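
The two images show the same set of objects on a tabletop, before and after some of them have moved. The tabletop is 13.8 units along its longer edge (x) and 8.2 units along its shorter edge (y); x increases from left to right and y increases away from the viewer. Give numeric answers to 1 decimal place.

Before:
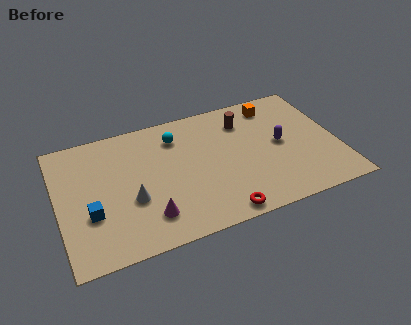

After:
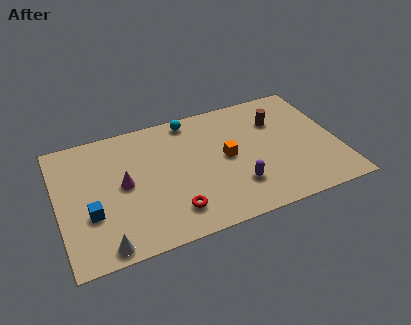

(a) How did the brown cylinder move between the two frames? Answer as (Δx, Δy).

(1.6, -0.5)

The brown cylinder started near (9.4, 6.3) and ended near (11.0, 5.8).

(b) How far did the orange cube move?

3.8

The orange cube was near (11.0, 6.9) before and (8.3, 4.2) after, so it travelled √(2.7² + 2.7²) ≈ 3.8 units.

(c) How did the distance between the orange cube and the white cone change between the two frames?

-1.2

Before: roughly 8.4 units apart; after: 7.2. That's 1.2 units closer together.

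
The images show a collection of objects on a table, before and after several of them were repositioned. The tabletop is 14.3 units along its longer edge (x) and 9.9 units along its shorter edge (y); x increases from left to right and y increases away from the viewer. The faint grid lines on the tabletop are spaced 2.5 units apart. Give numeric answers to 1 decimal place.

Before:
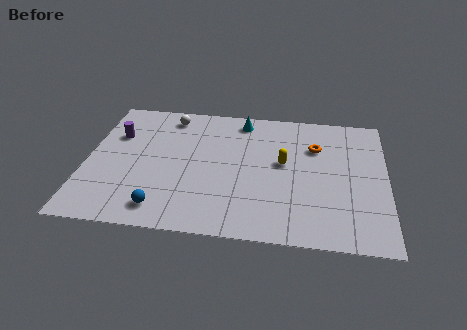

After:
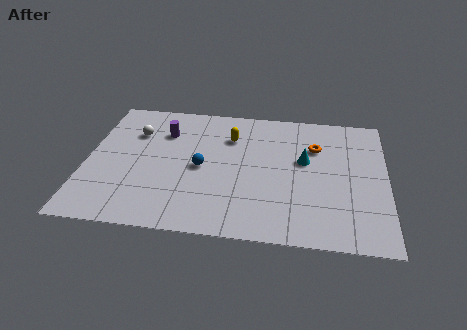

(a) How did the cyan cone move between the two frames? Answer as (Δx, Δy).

(3.1, -2.8)

The cyan cone was at about (7.3, 8.6) and moved to about (10.4, 5.8).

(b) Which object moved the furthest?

the cyan cone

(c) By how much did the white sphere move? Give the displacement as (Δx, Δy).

(-1.6, -1.5)

The white sphere was at about (3.8, 8.5) and moved to about (2.2, 7.0).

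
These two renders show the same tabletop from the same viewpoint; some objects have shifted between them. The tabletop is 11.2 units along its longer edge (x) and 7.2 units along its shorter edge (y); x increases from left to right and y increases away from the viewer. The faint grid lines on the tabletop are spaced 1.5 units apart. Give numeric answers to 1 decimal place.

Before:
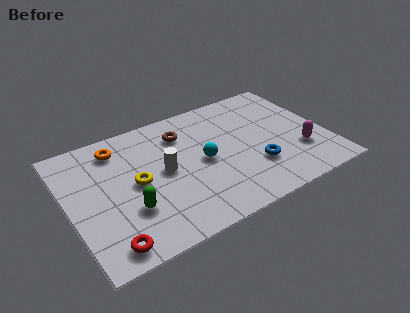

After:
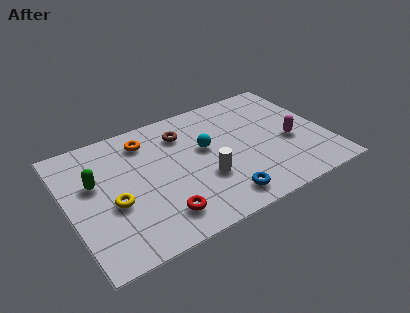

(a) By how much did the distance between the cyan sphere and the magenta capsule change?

-0.5

The distance was about 4.3 in the first image and 3.8 in the second, so they moved 0.5 units closer together.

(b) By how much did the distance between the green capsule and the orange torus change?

-0.8

They were about 3.6 units apart before and 2.8 after — 0.8 units closer together.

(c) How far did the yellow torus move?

1.3

The yellow torus moved from about (2.9, 3.6) to (1.8, 2.9), a distance of √(1.1² + 0.7²) ≈ 1.3.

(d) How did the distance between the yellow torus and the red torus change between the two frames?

-0.8

Before: roughly 3.1 units apart; after: 2.3. That's 0.8 units closer together.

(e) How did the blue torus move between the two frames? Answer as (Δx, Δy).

(-1.7, -1.1)

From the two frames, the blue torus sits at roughly (7.9, 2.2) before and (6.2, 1.1) after.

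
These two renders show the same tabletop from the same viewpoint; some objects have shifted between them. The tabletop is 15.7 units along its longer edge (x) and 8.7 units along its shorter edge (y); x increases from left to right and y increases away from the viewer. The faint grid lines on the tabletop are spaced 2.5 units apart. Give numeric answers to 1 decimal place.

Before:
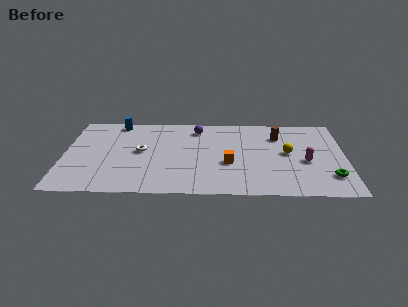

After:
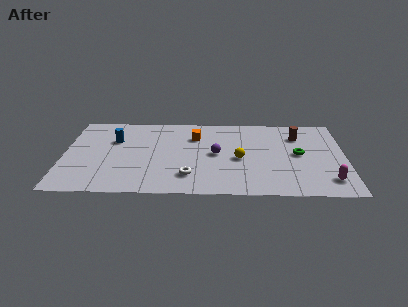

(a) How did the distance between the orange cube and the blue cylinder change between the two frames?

-3.2

The distance was about 7.7 in the first image and 4.5 in the second, so they moved 3.2 units closer together.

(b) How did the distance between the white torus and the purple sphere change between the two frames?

-1.2

Before: roughly 4.0 units apart; after: 2.8. That's 1.2 units closer together.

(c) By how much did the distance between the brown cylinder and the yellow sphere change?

+2.2

They were about 2.0 units apart before and 4.2 after — 2.2 units further apart.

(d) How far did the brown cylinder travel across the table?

1.1

The brown cylinder moved from about (12.0, 6.5) to (13.1, 6.5), a distance of √(1.1² + 0.0²) ≈ 1.1.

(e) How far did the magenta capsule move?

2.3

From (13.5, 3.7) to (14.7, 1.7), the magenta capsule covered √(1.2² + 2.0²) ≈ 2.3 units.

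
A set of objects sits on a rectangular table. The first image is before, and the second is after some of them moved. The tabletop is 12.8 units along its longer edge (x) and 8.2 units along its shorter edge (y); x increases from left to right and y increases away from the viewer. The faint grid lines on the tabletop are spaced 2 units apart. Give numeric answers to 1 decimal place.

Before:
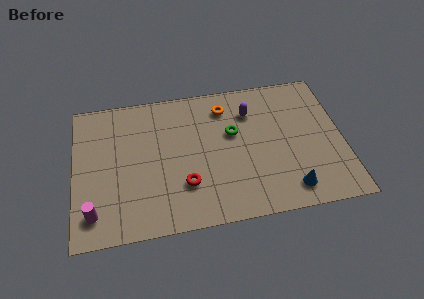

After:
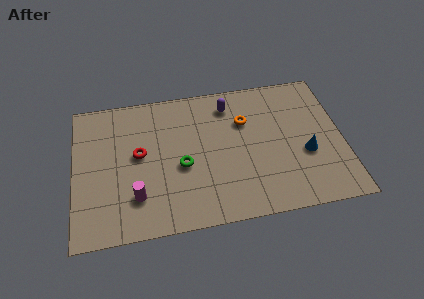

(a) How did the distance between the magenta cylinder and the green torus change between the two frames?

-5.0

The distance was about 7.6 in the first image and 2.6 in the second, so they moved 5.0 units closer together.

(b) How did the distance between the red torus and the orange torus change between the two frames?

+0.5

They were about 4.7 units apart before and 5.2 after — 0.5 units further apart.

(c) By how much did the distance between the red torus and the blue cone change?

+3.0

Before: roughly 5.0 units apart; after: 8.0. That's 3.0 units further apart.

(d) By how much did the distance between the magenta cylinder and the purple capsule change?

-2.4

Before: roughly 8.9 units apart; after: 6.5. That's 2.4 units closer together.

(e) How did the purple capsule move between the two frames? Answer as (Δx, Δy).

(-1.0, 0.6)

The purple capsule started near (8.5, 6.1) and ended near (7.5, 6.7).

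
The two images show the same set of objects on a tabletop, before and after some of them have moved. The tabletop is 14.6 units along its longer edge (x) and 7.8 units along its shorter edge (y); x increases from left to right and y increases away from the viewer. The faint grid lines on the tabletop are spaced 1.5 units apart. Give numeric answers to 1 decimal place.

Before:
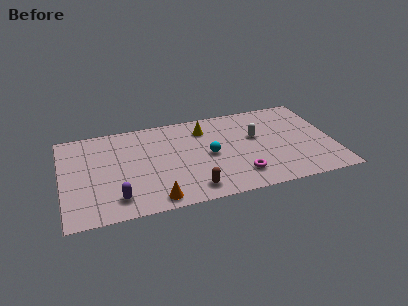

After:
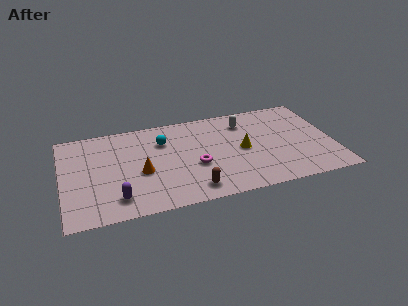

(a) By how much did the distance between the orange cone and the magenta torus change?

-1.8

Before: roughly 4.7 units apart; after: 2.9. That's 1.8 units closer together.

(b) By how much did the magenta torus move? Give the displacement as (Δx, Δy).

(-2.3, 1.4)

The magenta torus was at about (9.4, 1.7) and moved to about (7.1, 3.1).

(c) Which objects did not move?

the purple capsule and the brown capsule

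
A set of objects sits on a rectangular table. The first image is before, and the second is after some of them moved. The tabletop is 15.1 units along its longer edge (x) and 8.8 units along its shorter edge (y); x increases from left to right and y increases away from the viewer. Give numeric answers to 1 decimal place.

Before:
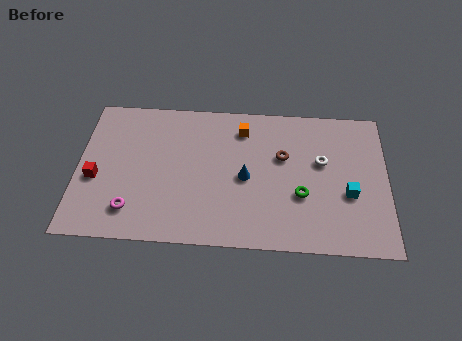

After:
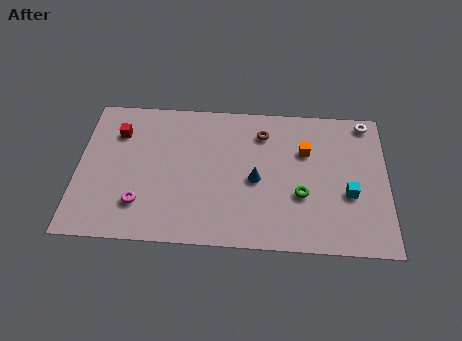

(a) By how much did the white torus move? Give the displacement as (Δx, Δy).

(2.2, 2.6)

The white torus started near (11.9, 5.3) and ended near (14.1, 7.9).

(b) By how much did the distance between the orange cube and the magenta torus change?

+1.3

Before: roughly 7.5 units apart; after: 8.8. That's 1.3 units further apart.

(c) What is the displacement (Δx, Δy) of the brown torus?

(-1.0, 1.4)

The brown torus started near (10.0, 5.5) and ended near (9.0, 6.9).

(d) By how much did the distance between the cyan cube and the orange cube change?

-3.1

They were about 6.4 units apart before and 3.3 after — 3.1 units closer together.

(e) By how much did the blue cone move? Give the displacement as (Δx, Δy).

(0.5, -0.1)

The blue cone was at about (8.2, 4.1) and moved to about (8.7, 4.0).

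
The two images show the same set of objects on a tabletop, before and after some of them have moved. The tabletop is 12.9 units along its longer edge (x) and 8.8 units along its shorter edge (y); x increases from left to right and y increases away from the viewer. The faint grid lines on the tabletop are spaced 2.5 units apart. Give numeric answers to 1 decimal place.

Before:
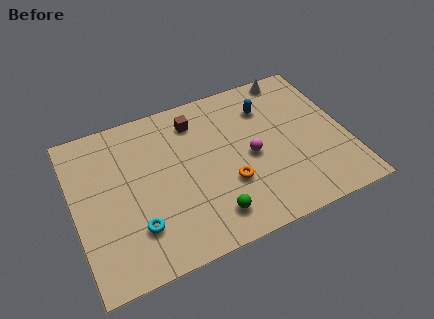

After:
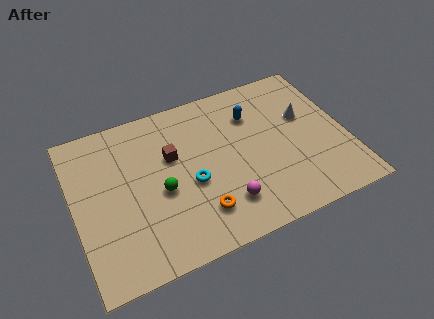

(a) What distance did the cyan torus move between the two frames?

3.0

The cyan torus was near (2.7, 2.3) before and (5.4, 3.7) after, so it travelled √(2.7² + 1.4²) ≈ 3.0 units.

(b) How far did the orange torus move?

1.8

The orange torus was near (7.1, 3.0) before and (5.6, 2.0) after, so it travelled √(1.5² + 1.0²) ≈ 1.8 units.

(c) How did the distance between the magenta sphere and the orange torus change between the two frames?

-0.4

They were about 1.6 units apart before and 1.2 after — 0.4 units closer together.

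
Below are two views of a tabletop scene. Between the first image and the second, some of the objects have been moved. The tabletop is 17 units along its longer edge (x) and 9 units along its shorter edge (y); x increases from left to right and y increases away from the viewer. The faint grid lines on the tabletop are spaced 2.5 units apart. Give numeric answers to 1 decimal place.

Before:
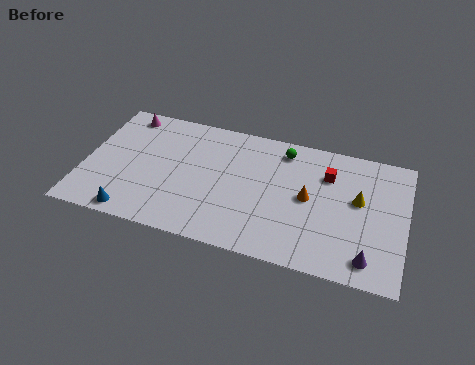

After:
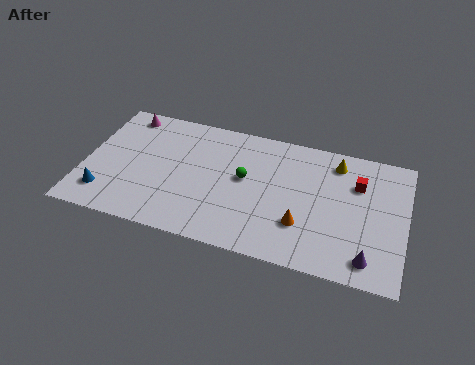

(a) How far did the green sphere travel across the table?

3.2

From (10.4, 7.6) to (8.5, 5.0), the green sphere covered √(1.9² + 2.6²) ≈ 3.2 units.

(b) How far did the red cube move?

1.6

The red cube was near (12.8, 6.5) before and (14.4, 6.3) after, so it travelled √(1.6² + 0.2²) ≈ 1.6 units.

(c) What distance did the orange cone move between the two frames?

1.9

The orange cone moved from about (11.9, 4.6) to (11.7, 2.7), a distance of √(0.2² + 1.9²) ≈ 1.9.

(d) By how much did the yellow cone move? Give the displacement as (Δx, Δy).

(-1.3, 2.3)

The yellow cone was at about (14.5, 5.2) and moved to about (13.2, 7.5).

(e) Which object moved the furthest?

the green sphere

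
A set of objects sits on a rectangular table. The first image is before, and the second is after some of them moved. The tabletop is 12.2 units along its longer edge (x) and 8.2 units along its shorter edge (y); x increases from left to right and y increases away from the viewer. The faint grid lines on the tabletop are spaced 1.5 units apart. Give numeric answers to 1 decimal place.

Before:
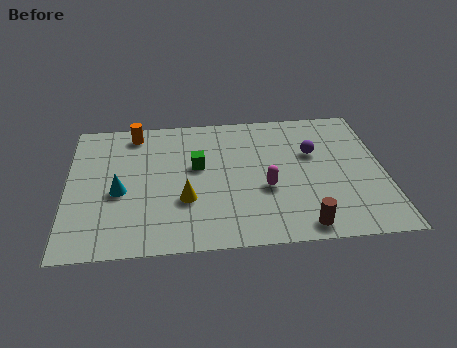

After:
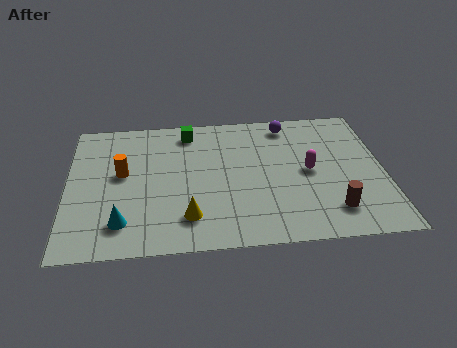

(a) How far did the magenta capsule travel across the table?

1.9

From (7.6, 3.2) to (9.3, 4.1), the magenta capsule covered √(1.7² + 0.9²) ≈ 1.9 units.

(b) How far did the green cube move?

2.2

The green cube was near (5.0, 4.8) before and (4.7, 7.0) after, so it travelled √(0.3² + 2.2²) ≈ 2.2 units.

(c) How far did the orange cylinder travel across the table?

2.5

The orange cylinder was near (2.6, 7.1) before and (2.1, 4.6) after, so it travelled √(0.5² + 2.5²) ≈ 2.5 units.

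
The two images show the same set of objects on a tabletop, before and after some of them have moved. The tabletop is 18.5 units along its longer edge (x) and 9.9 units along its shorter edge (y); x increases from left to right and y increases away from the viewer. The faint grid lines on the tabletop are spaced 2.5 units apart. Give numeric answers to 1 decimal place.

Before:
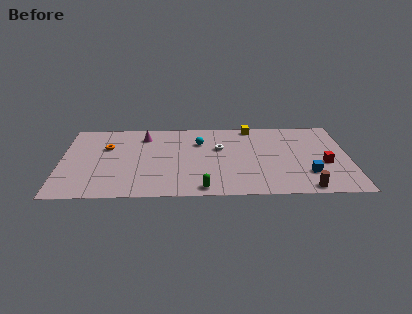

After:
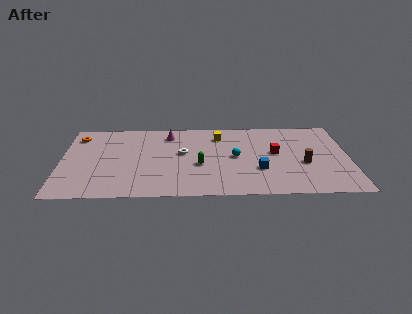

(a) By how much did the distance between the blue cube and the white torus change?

-1.2

Before: roughly 6.6 units apart; after: 5.4. That's 1.2 units closer together.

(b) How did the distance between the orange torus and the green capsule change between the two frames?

+0.6

They were about 8.3 units apart before and 8.9 after — 0.6 units further apart.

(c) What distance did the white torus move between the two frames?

2.5

The white torus was near (10.2, 6.2) before and (7.8, 5.6) after, so it travelled √(2.4² + 0.6²) ≈ 2.5 units.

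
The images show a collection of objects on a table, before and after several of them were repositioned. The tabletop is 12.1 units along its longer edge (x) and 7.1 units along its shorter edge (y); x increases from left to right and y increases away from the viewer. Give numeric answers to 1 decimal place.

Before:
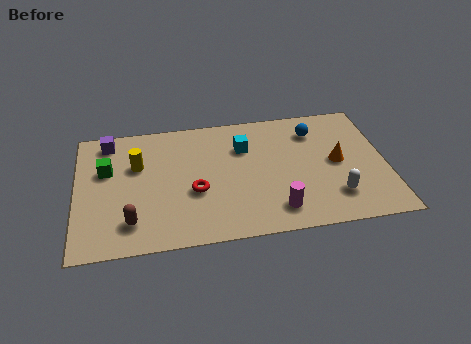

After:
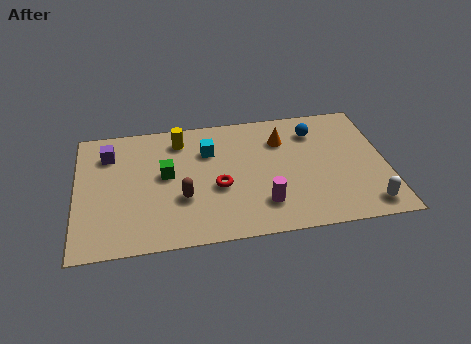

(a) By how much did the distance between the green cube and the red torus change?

-1.6

They were about 3.8 units apart before and 2.2 after — 1.6 units closer together.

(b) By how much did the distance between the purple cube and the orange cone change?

-2.4

They were about 9.2 units apart before and 6.8 after — 2.4 units closer together.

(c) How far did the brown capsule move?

2.2

From (2.1, 1.5) to (4.1, 2.5), the brown capsule covered √(2.0² + 1.0²) ≈ 2.2 units.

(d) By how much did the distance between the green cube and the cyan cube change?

-3.4

Before: roughly 5.4 units apart; after: 2.0. That's 3.4 units closer together.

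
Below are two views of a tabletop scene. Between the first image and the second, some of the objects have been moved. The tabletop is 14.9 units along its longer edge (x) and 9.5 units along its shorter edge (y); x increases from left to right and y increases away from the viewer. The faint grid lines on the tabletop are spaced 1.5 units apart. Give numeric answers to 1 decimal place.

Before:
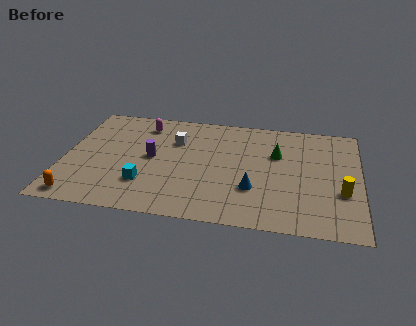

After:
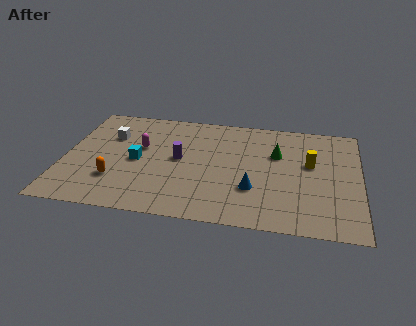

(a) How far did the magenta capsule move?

2.1

The magenta capsule moved from about (3.8, 7.8) to (3.8, 5.7), a distance of √(0.0² + 2.1²) ≈ 2.1.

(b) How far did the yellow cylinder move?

2.7

The yellow cylinder was near (14.0, 3.4) before and (12.4, 5.6) after, so it travelled √(1.6² + 2.2²) ≈ 2.7 units.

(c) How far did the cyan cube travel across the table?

2.0

The cyan cube was near (4.2, 2.6) before and (3.7, 4.5) after, so it travelled √(0.5² + 1.9²) ≈ 2.0 units.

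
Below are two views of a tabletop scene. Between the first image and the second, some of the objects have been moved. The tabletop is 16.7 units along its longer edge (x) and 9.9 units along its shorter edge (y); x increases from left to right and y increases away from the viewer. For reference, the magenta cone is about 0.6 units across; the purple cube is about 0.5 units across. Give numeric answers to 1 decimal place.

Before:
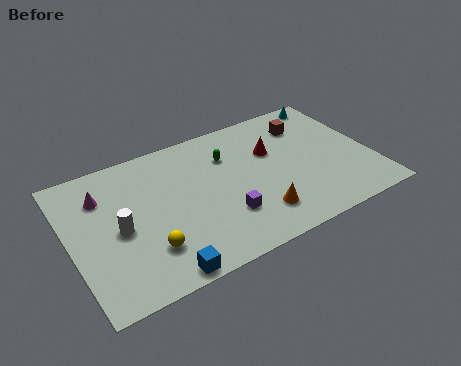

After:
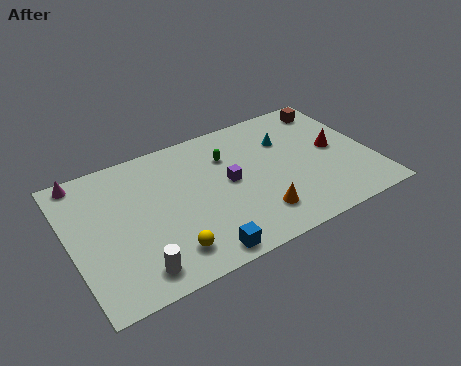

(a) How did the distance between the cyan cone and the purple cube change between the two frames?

-5.4

The distance was about 9.3 in the first image and 3.9 in the second, so they moved 5.4 units closer together.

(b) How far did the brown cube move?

1.8

The brown cube moved from about (13.6, 7.6) to (15.2, 8.4), a distance of √(1.6² + 0.8²) ≈ 1.8.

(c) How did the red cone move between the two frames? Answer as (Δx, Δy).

(3.4, -1.3)

The red cone started near (11.4, 6.4) and ended near (14.8, 5.1).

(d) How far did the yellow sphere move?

1.2

The yellow sphere was near (3.9, 2.6) before and (4.9, 1.9) after, so it travelled √(1.0² + 0.7²) ≈ 1.2 units.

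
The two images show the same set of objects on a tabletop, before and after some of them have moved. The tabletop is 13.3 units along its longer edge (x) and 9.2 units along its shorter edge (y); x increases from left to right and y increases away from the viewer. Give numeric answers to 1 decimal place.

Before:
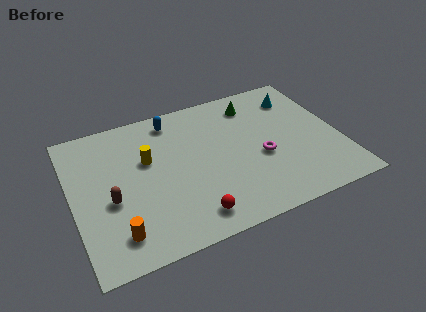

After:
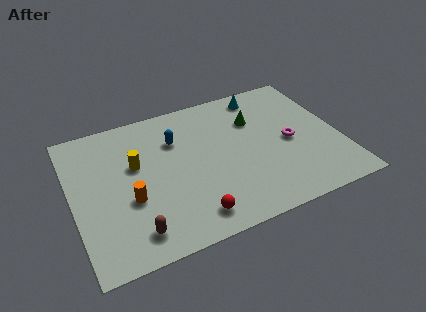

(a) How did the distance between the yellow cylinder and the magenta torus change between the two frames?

+1.9

They were about 5.8 units apart before and 7.7 after — 1.9 units further apart.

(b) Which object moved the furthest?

the brown capsule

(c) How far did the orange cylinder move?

2.0

The orange cylinder moved from about (1.9, 1.7) to (2.7, 3.5), a distance of √(0.8² + 1.8²) ≈ 2.0.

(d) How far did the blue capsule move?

1.4

The blue capsule was near (5.3, 7.9) before and (5.3, 6.5) after, so it travelled √(0.0² + 1.4²) ≈ 1.4 units.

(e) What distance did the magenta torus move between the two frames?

1.6

From (9.3, 3.8) to (10.8, 4.3), the magenta torus covered √(1.5² + 0.5²) ≈ 1.6 units.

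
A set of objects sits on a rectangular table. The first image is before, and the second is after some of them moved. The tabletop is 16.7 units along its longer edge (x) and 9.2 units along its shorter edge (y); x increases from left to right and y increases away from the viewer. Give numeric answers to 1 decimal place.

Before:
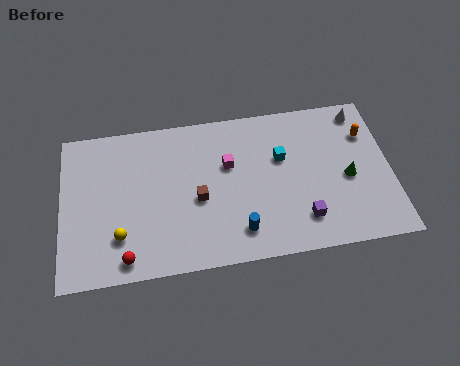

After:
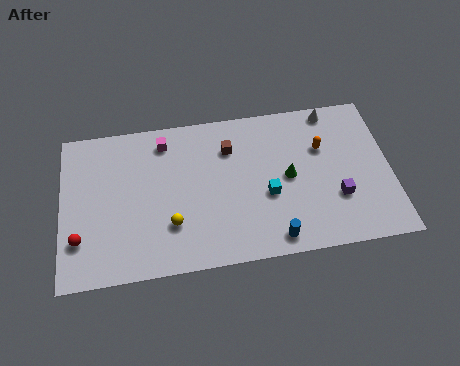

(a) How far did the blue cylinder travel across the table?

1.8

The blue cylinder moved from about (8.9, 1.8) to (10.6, 1.1), a distance of √(1.7² + 0.7²) ≈ 1.8.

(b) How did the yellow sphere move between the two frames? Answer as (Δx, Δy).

(2.6, 0.3)

The yellow sphere started near (2.9, 2.4) and ended near (5.5, 2.7).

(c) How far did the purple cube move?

2.1

The purple cube moved from about (12.1, 2.0) to (13.9, 3.0), a distance of √(1.8² + 1.0²) ≈ 2.1.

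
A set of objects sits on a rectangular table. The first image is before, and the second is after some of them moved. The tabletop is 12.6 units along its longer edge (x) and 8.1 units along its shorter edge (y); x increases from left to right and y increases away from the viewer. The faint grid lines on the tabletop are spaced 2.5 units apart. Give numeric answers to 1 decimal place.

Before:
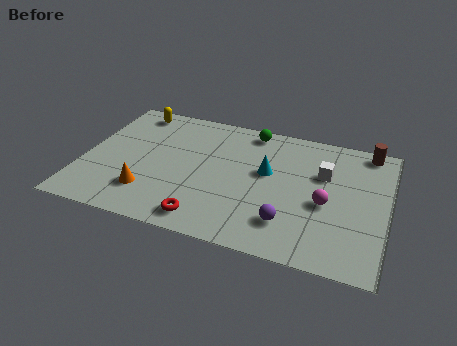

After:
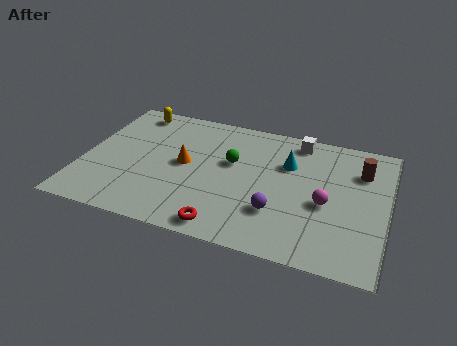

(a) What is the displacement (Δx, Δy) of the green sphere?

(-0.6, -2.3)

The green sphere started near (6.7, 7.2) and ended near (6.1, 4.9).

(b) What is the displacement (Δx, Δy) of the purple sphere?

(-0.5, 0.5)

The purple sphere was at about (8.7, 1.9) and moved to about (8.2, 2.4).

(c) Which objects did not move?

the magenta sphere and the yellow capsule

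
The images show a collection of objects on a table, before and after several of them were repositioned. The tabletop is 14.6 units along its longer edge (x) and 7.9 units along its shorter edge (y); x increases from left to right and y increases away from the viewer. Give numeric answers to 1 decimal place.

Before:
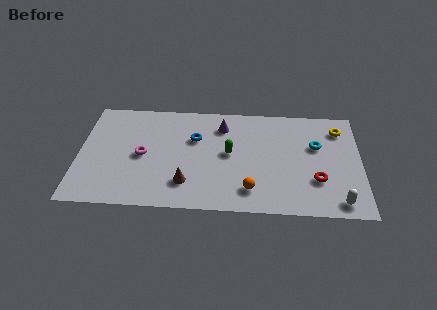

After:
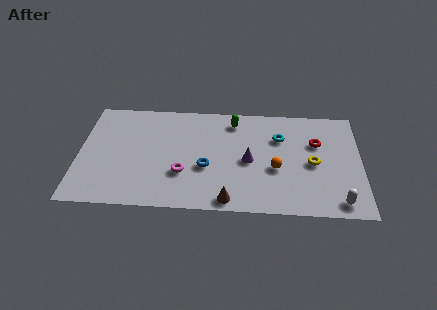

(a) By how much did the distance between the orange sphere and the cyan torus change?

-2.5

The distance was about 4.8 in the first image and 2.3 in the second, so they moved 2.5 units closer together.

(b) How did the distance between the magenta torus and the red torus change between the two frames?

-1.7

The distance was about 9.1 in the first image and 7.4 in the second, so they moved 1.7 units closer together.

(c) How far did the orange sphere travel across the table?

2.1

The orange sphere was near (8.9, 1.6) before and (10.2, 3.2) after, so it travelled √(1.3² + 1.6²) ≈ 2.1 units.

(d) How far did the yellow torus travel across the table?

3.0

From (13.5, 6.3) to (12.1, 3.7), the yellow torus covered √(1.4² + 2.6²) ≈ 3.0 units.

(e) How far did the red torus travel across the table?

2.7

From (12.3, 2.5) to (12.3, 5.2), the red torus covered √(0.0² + 2.7²) ≈ 2.7 units.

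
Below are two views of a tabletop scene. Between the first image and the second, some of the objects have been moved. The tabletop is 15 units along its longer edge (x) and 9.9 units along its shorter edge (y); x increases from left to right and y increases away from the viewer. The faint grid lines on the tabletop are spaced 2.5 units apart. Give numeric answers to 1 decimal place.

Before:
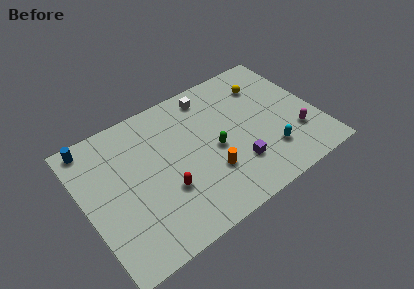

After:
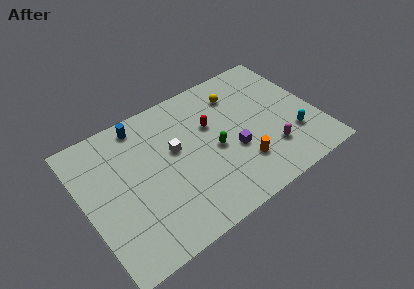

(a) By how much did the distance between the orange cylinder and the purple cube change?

-0.5

Before: roughly 1.7 units apart; after: 1.2. That's 0.5 units closer together.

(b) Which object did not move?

the green capsule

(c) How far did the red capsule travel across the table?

4.5

The red capsule moved from about (4.9, 3.4) to (8.4, 6.3), a distance of √(3.5² + 2.9²) ≈ 4.5.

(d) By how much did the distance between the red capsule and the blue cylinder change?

-1.9

They were about 6.7 units apart before and 4.8 after — 1.9 units closer together.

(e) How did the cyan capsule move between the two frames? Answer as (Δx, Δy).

(1.7, 0.4)

The cyan capsule was at about (11.5, 2.5) and moved to about (13.2, 2.9).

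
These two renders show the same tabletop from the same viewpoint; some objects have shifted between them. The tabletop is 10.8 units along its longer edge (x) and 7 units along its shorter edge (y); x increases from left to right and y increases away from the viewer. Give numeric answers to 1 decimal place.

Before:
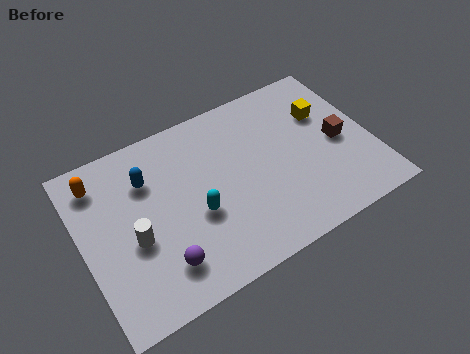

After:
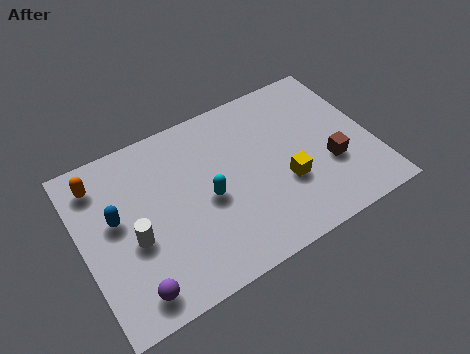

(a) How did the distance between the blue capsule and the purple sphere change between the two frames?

-0.5

They were about 3.5 units apart before and 3.0 after — 0.5 units closer together.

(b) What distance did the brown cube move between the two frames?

0.9

From (9.6, 3.3) to (9.1, 2.5), the brown cube covered √(0.5² + 0.8²) ≈ 0.9 units.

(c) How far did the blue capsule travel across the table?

1.6

From (2.6, 5.0) to (1.3, 4.0), the blue capsule covered √(1.3² + 1.0²) ≈ 1.6 units.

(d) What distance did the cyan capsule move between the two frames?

0.6

The cyan capsule moved from about (4.1, 2.8) to (4.6, 3.2), a distance of √(0.5² + 0.4²) ≈ 0.6.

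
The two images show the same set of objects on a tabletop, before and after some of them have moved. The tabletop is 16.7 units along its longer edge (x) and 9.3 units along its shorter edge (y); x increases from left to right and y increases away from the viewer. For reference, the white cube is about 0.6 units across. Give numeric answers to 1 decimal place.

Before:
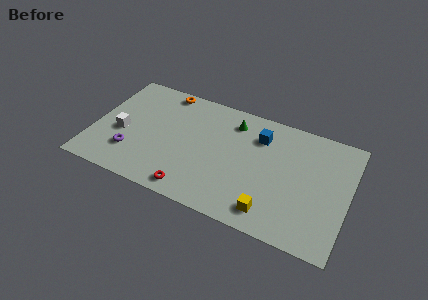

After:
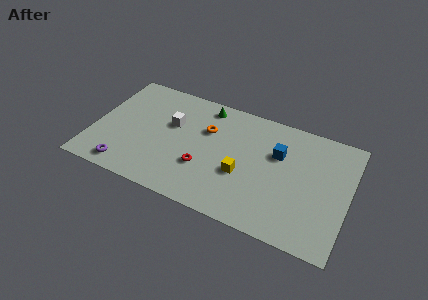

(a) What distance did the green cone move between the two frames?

2.0

The green cone was near (8.9, 7.5) before and (7.0, 8.1) after, so it travelled √(1.9² + 0.6²) ≈ 2.0 units.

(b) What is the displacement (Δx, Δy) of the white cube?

(3.1, 1.9)

The white cube started near (1.9, 3.9) and ended near (5.0, 5.8).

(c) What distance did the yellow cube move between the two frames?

3.0

The yellow cube was near (12.0, 1.5) before and (9.9, 3.6) after, so it travelled √(2.1² + 2.1²) ≈ 3.0 units.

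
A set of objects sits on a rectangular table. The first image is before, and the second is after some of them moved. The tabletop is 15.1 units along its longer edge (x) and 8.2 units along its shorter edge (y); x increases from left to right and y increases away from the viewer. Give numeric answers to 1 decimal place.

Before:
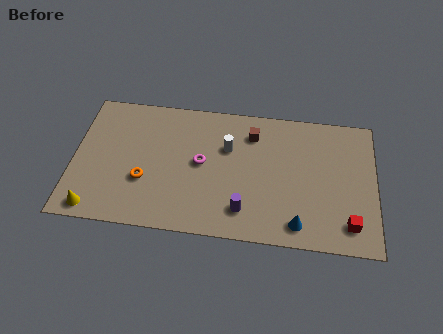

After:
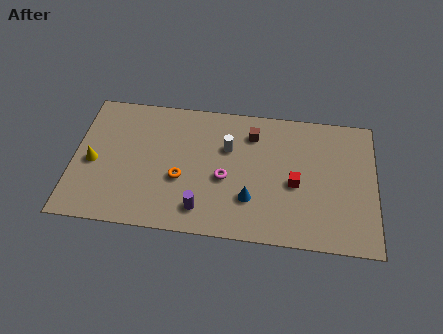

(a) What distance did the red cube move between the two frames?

3.4

The red cube was near (13.8, 1.5) before and (11.1, 3.6) after, so it travelled √(2.7² + 2.1²) ≈ 3.4 units.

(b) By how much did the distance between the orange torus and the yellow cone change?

+1.3

The distance was about 3.1 in the first image and 4.4 in the second, so they moved 1.3 units further apart.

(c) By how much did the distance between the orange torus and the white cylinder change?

-1.6

Before: roughly 4.8 units apart; after: 3.2. That's 1.6 units closer together.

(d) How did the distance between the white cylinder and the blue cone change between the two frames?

-2.3

The distance was about 5.5 in the first image and 3.2 in the second, so they moved 2.3 units closer together.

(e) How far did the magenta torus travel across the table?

1.4

From (6.4, 4.3) to (7.6, 3.5), the magenta torus covered √(1.2² + 0.8²) ≈ 1.4 units.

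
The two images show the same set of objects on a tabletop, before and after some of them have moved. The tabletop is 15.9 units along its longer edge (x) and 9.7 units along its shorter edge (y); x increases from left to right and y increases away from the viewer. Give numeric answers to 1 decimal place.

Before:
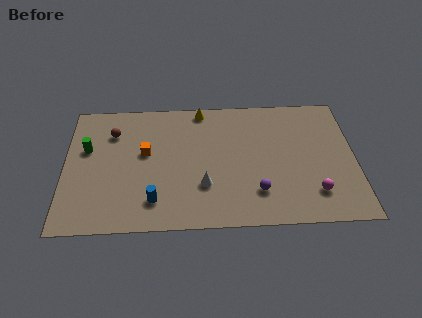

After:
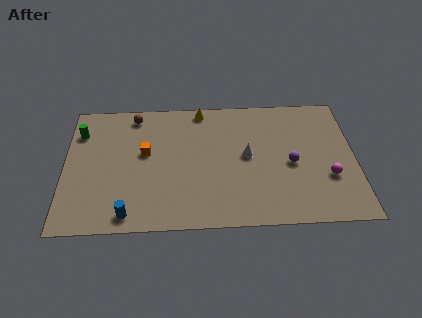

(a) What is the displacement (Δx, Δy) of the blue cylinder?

(-1.4, -0.9)

From the two frames, the blue cylinder sits at roughly (4.9, 2.0) before and (3.5, 1.1) after.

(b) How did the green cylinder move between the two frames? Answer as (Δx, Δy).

(-0.4, 1.3)

The green cylinder started near (1.2, 6.0) and ended near (0.8, 7.3).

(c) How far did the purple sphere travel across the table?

2.8

The purple sphere moved from about (10.5, 2.4) to (12.4, 4.4), a distance of √(1.9² + 2.0²) ≈ 2.8.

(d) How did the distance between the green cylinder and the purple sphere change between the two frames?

+2.0

They were about 10.0 units apart before and 12.0 after — 2.0 units further apart.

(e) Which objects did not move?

the orange cube and the yellow cone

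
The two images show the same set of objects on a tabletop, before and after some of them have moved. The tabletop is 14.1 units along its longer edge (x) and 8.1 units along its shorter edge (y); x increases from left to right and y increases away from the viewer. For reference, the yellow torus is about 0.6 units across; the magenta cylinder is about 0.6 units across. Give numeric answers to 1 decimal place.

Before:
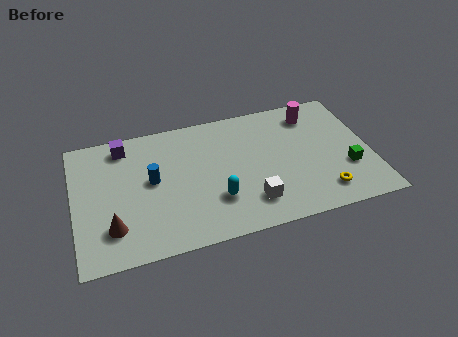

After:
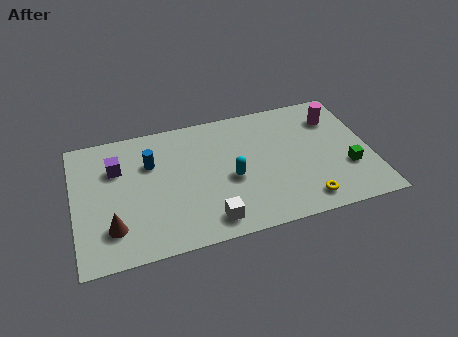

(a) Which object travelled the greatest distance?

the white cube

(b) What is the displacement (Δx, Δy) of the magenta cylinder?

(1.0, -0.5)

The magenta cylinder started near (11.6, 6.6) and ended near (12.6, 6.1).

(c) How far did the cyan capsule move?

1.4

From (6.6, 2.4) to (7.4, 3.5), the cyan capsule covered √(0.8² + 1.1²) ≈ 1.4 units.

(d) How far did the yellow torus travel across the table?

0.9

From (11.6, 1.5) to (10.7, 1.2), the yellow torus covered √(0.9² + 0.3²) ≈ 0.9 units.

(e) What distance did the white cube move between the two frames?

2.1

From (8.2, 1.8) to (6.2, 1.2), the white cube covered √(2.0² + 0.6²) ≈ 2.1 units.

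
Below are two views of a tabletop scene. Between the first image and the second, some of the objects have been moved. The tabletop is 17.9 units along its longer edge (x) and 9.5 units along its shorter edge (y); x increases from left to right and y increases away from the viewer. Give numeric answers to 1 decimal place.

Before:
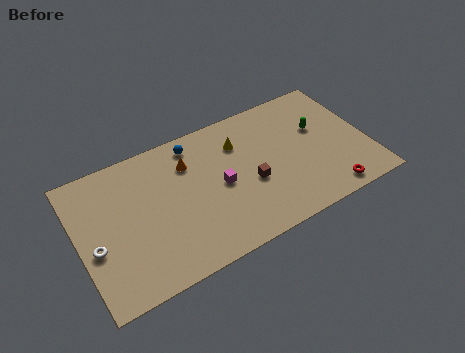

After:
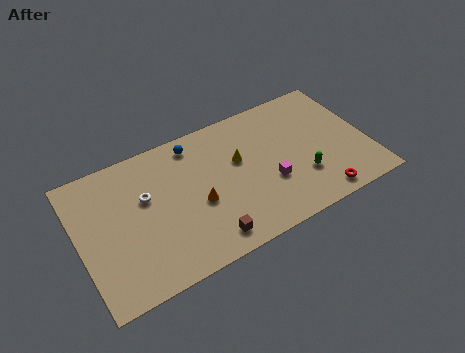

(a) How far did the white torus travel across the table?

3.9

From (0.9, 3.9) to (4.2, 5.9), the white torus covered √(3.3² + 2.0²) ≈ 3.9 units.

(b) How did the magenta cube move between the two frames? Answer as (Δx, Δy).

(2.9, -1.2)

The magenta cube started near (8.7, 4.6) and ended near (11.6, 3.4).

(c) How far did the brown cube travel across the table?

4.0

The brown cube moved from about (10.5, 3.9) to (7.4, 1.4), a distance of √(3.1² + 2.5²) ≈ 4.0.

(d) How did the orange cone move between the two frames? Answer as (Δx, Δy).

(0.2, -3.0)

The orange cone was at about (7.0, 7.0) and moved to about (7.2, 4.0).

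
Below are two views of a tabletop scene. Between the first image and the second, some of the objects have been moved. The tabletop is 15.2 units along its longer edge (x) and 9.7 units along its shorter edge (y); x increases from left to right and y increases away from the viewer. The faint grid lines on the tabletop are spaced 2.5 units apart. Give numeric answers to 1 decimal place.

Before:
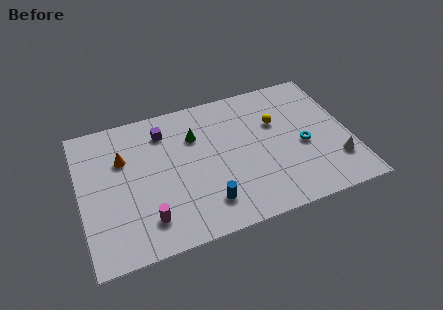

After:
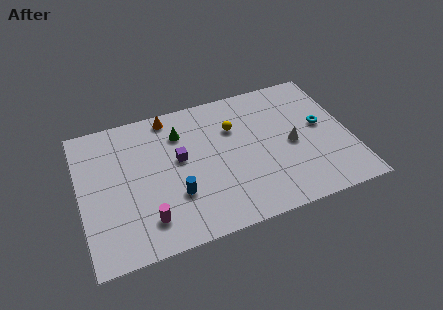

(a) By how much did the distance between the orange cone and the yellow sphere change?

-4.7

They were about 8.7 units apart before and 4.0 after — 4.7 units closer together.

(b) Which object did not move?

the magenta cylinder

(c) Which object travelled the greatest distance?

the orange cone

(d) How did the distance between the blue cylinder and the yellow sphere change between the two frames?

-1.1

They were about 6.2 units apart before and 5.1 after — 1.1 units closer together.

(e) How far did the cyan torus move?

1.6

The cyan torus was near (12.5, 4.2) before and (13.7, 5.3) after, so it travelled √(1.2² + 1.1²) ≈ 1.6 units.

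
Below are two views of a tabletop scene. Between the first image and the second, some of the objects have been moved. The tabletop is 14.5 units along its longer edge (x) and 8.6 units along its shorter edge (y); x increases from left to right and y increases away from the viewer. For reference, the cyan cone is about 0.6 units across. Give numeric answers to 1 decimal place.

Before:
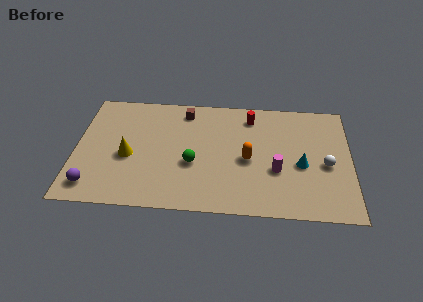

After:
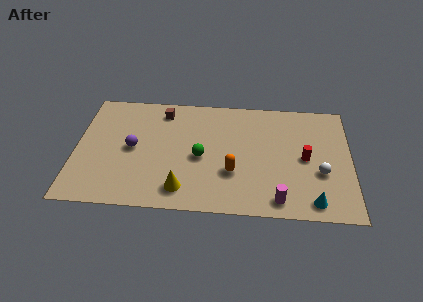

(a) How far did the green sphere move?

0.6

The green sphere was near (6.2, 3.4) before and (6.6, 3.9) after, so it travelled √(0.4² + 0.5²) ≈ 0.6 units.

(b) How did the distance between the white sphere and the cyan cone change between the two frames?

+0.8

The distance was about 1.3 in the first image and 2.1 in the second, so they moved 0.8 units further apart.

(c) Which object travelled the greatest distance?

the red cylinder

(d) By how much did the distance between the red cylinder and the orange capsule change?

+0.8

Before: roughly 3.2 units apart; after: 4.0. That's 0.8 units further apart.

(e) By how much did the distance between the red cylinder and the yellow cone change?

-0.3

They were about 7.2 units apart before and 6.9 after — 0.3 units closer together.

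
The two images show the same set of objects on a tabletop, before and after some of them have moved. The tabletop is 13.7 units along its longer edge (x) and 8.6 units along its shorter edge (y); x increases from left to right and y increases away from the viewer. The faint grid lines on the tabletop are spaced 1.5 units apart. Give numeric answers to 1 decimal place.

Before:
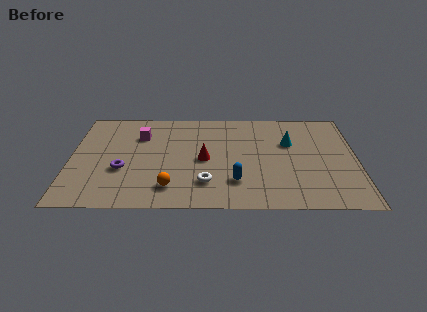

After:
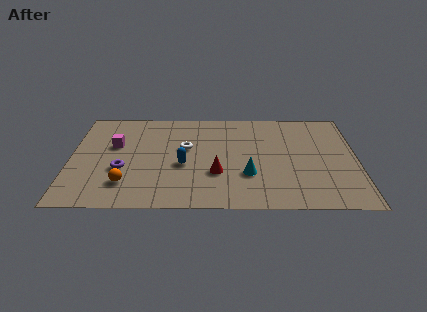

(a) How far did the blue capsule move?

2.9

The blue capsule was near (7.9, 2.2) before and (5.4, 3.6) after, so it travelled √(2.5² + 1.4²) ≈ 2.9 units.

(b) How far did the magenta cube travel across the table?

1.5

The magenta cube was near (3.3, 6.2) before and (2.1, 5.3) after, so it travelled √(1.2² + 0.9²) ≈ 1.5 units.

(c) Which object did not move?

the purple torus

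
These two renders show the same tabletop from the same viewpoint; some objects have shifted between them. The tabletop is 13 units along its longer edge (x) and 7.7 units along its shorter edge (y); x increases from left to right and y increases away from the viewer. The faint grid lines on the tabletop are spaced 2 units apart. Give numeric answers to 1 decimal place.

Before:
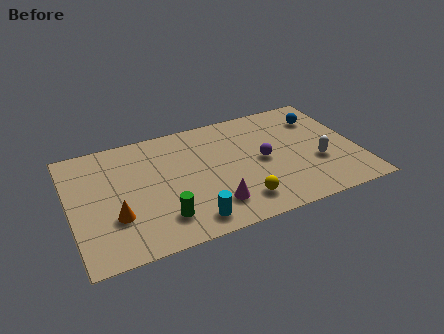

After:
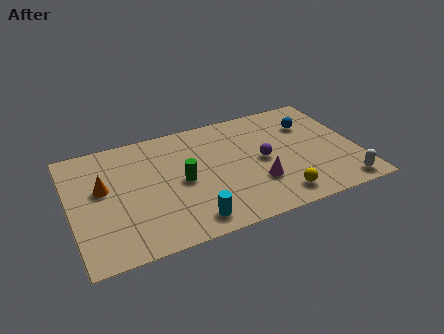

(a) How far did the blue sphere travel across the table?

0.6

The blue sphere was near (11.6, 5.8) before and (11.1, 5.5) after, so it travelled √(0.5² + 0.3²) ≈ 0.6 units.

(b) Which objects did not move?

the cyan cylinder and the purple sphere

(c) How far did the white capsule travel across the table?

2.1

The white capsule was near (11.1, 2.8) before and (12.0, 0.9) after, so it travelled √(0.9² + 1.9²) ≈ 2.1 units.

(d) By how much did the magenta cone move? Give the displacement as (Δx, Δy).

(2.1, 0.7)

The magenta cone was at about (6.2, 1.7) and moved to about (8.3, 2.4).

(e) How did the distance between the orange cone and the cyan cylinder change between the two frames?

+1.5

The distance was about 3.5 in the first image and 5.0 in the second, so they moved 1.5 units further apart.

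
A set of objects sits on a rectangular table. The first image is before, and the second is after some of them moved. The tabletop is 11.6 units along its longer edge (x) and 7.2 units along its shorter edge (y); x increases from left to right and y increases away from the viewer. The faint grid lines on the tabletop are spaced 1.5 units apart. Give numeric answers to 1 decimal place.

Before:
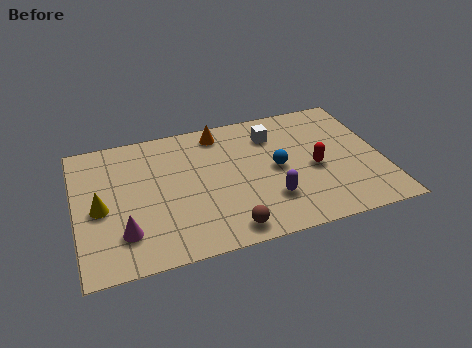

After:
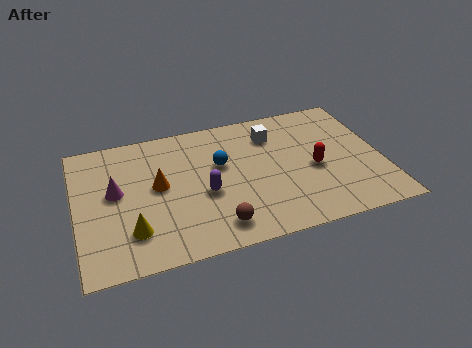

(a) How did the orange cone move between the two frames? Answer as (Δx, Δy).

(-2.5, -2.3)

The orange cone started near (5.6, 6.2) and ended near (3.1, 3.9).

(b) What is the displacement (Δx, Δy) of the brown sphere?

(-0.4, 0.3)

From the two frames, the brown sphere sits at roughly (5.5, 0.9) before and (5.1, 1.2) after.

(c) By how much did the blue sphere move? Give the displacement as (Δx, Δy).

(-2.1, 0.8)

The blue sphere started near (7.6, 3.6) and ended near (5.5, 4.4).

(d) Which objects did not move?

the white cube and the red capsule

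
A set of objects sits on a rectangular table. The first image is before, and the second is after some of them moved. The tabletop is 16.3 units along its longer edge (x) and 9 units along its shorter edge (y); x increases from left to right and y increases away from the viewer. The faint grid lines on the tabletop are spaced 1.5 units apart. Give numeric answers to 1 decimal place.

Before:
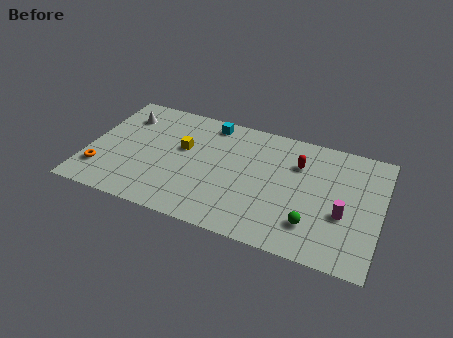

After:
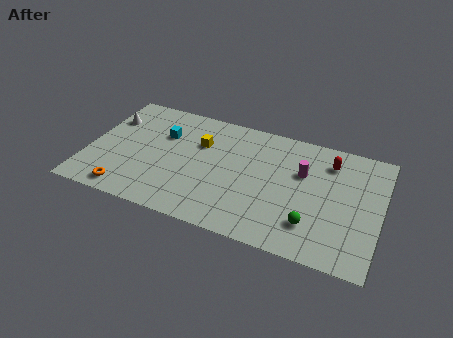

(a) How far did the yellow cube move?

1.1

The yellow cube was near (5.2, 5.4) before and (6.1, 6.1) after, so it travelled √(0.9² + 0.7²) ≈ 1.1 units.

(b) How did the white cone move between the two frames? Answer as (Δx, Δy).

(-0.8, -0.5)

From the two frames, the white cone sits at roughly (1.7, 6.9) before and (0.9, 6.4) after.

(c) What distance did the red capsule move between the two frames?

1.8

The red capsule was near (11.6, 6.4) before and (13.3, 7.1) after, so it travelled √(1.7² + 0.7²) ≈ 1.8 units.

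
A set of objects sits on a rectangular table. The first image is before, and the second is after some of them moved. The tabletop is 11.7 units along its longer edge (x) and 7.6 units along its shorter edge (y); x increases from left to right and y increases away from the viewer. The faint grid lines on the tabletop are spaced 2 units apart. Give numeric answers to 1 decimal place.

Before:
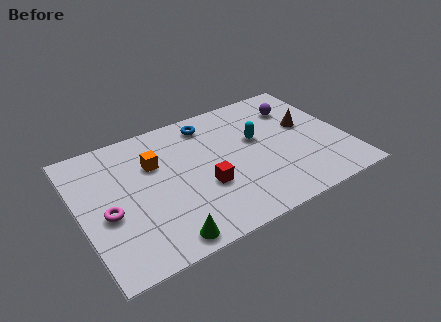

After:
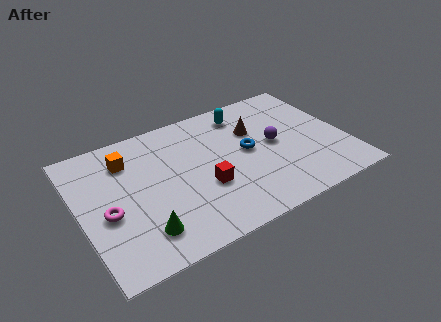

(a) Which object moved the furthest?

the blue torus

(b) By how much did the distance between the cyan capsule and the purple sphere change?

+0.3

Before: roughly 2.3 units apart; after: 2.6. That's 0.3 units further apart.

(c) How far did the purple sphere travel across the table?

2.2

From (9.9, 5.7) to (8.6, 3.9), the purple sphere covered √(1.3² + 1.8²) ≈ 2.2 units.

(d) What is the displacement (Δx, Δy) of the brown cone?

(-2.2, 0.7)

The brown cone was at about (10.1, 4.4) and moved to about (7.9, 5.1).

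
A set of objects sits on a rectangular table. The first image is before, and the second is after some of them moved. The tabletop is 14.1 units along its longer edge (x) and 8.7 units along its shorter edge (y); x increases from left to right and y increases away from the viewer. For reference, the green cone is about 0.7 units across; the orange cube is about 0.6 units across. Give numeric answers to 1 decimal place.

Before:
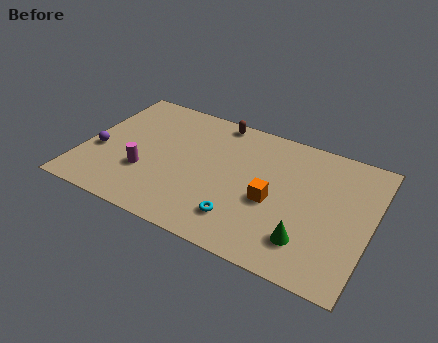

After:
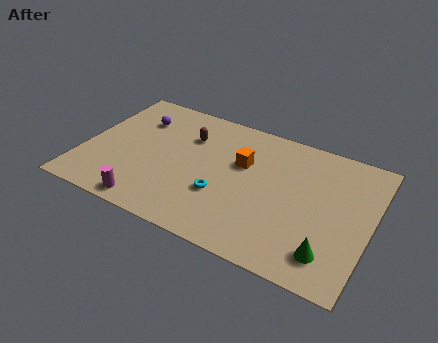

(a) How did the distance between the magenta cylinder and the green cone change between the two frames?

+0.6

They were about 8.1 units apart before and 8.7 after — 0.6 units further apart.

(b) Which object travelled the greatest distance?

the purple sphere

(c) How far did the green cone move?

1.1

The green cone moved from about (11.3, 2.0) to (12.4, 1.7), a distance of √(1.1² + 0.3²) ≈ 1.1.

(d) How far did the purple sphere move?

3.4

From (0.8, 3.4) to (2.3, 6.4), the purple sphere covered √(1.5² + 3.0²) ≈ 3.4 units.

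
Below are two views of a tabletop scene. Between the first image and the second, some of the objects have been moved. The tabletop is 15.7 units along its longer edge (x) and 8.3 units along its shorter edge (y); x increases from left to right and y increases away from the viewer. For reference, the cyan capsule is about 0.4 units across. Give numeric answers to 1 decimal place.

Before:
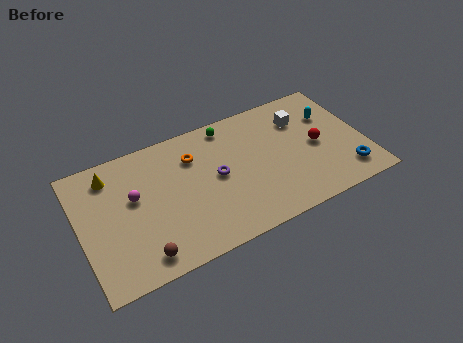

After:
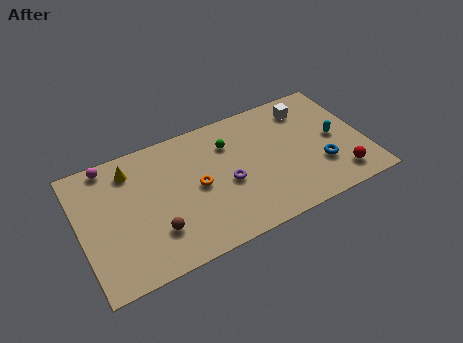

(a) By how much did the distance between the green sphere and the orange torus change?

+0.4

Before: roughly 2.4 units apart; after: 2.8. That's 0.4 units further apart.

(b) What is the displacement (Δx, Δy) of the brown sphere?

(0.9, 1.1)

The brown sphere started near (3.0, 1.2) and ended near (3.9, 2.3).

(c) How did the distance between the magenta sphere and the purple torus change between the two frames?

+2.7

The distance was about 4.5 in the first image and 7.2 in the second, so they moved 2.7 units further apart.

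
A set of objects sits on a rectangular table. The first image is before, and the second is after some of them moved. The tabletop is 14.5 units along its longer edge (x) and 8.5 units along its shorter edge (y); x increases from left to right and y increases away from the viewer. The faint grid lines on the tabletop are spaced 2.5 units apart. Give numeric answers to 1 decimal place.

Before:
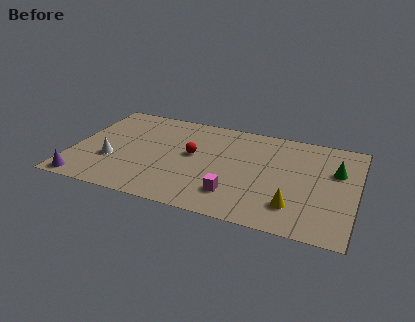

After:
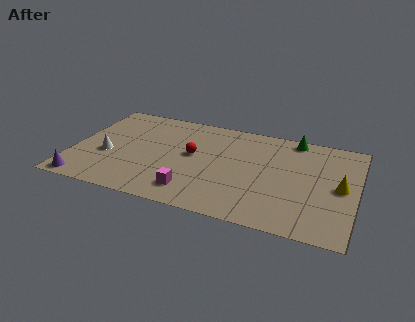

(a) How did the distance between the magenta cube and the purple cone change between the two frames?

-2.1

The distance was about 7.7 in the first image and 5.6 in the second, so they moved 2.1 units closer together.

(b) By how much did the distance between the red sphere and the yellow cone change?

+1.6

Before: roughly 6.0 units apart; after: 7.6. That's 1.6 units further apart.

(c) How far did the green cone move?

3.2

The green cone was near (13.4, 5.5) before and (11.1, 7.7) after, so it travelled √(2.3² + 2.2²) ≈ 3.2 units.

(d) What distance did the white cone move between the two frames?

0.5

The white cone was near (2.1, 3.0) before and (1.8, 3.4) after, so it travelled √(0.3² + 0.4²) ≈ 0.5 units.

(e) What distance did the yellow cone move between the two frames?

3.1

From (11.5, 2.0) to (13.7, 4.2), the yellow cone covered √(2.2² + 2.2²) ≈ 3.1 units.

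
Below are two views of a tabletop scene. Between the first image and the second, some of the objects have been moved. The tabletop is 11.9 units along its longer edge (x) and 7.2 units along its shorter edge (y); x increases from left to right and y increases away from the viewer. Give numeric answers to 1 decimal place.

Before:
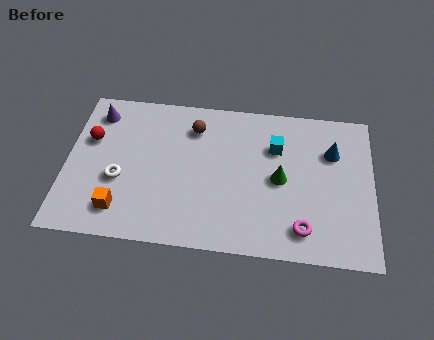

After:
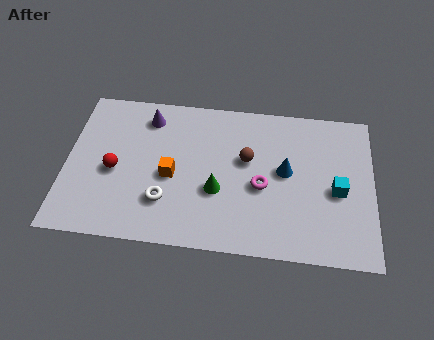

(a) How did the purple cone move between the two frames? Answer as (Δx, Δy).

(2.0, 0.0)

The purple cone was at about (1.1, 5.9) and moved to about (3.1, 5.9).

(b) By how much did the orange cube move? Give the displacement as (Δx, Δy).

(1.9, 1.8)

The orange cube started near (2.2, 1.4) and ended near (4.1, 3.2).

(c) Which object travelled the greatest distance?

the cyan cube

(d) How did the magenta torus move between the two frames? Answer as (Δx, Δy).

(-1.6, 1.8)

From the two frames, the magenta torus sits at roughly (9.2, 1.3) before and (7.6, 3.1) after.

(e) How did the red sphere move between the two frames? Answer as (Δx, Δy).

(1.0, -1.4)

From the two frames, the red sphere sits at roughly (0.9, 4.6) before and (1.9, 3.2) after.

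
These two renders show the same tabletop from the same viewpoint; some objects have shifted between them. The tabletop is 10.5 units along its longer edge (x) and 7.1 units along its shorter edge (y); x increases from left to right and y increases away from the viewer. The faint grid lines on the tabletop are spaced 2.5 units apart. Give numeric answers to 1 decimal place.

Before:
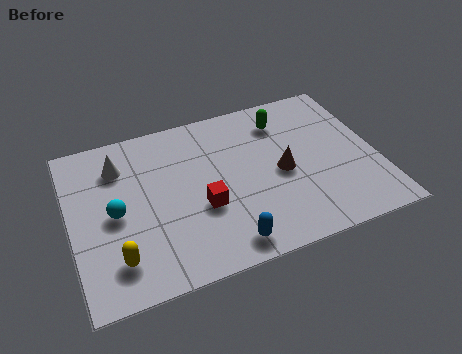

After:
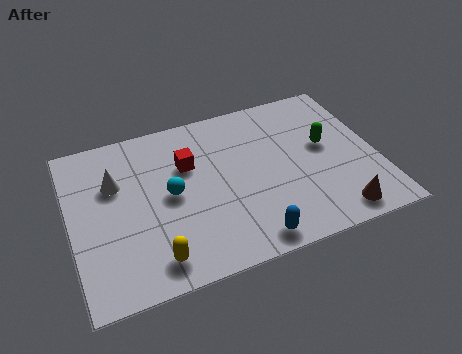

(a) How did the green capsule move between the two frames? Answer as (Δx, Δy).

(1.3, -1.6)

From the two frames, the green capsule sits at roughly (7.5, 5.6) before and (8.8, 4.0) after.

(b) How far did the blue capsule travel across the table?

0.8

The blue capsule was near (5.0, 0.9) before and (5.8, 0.8) after, so it travelled √(0.8² + 0.1²) ≈ 0.8 units.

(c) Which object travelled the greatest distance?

the brown cone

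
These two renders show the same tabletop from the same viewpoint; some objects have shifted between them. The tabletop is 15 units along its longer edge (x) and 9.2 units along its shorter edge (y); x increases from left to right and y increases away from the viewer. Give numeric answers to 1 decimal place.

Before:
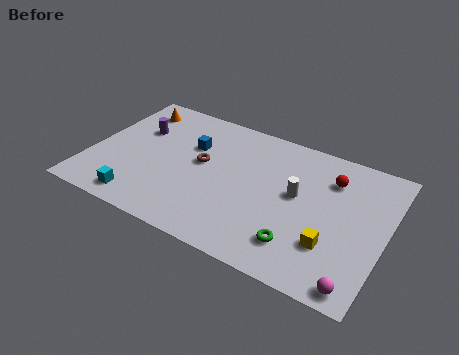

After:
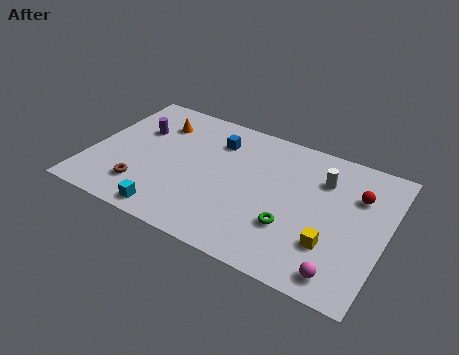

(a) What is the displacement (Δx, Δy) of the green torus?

(-0.5, 0.9)

The green torus was at about (11.0, 2.0) and moved to about (10.5, 2.9).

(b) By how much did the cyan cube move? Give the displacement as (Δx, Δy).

(1.6, -0.2)

The cyan cube started near (3.0, 1.2) and ended near (4.6, 1.0).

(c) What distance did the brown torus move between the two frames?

4.0

The brown torus moved from about (5.6, 5.1) to (3.0, 2.1), a distance of √(2.6² + 3.0²) ≈ 4.0.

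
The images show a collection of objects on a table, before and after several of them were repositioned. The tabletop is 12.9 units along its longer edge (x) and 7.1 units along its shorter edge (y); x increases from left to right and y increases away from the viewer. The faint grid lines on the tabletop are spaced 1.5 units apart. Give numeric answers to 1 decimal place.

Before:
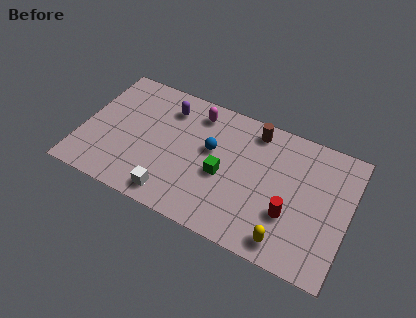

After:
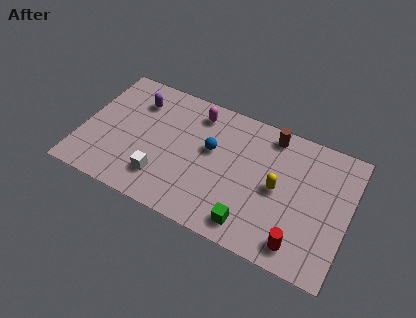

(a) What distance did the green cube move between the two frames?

2.6

The green cube moved from about (6.9, 3.1) to (8.5, 1.1), a distance of √(1.6² + 2.0²) ≈ 2.6.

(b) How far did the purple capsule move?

1.5

The purple capsule moved from about (3.9, 5.6) to (2.4, 5.4), a distance of √(1.5² + 0.2²) ≈ 1.5.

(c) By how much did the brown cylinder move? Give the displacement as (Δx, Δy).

(0.8, 0.1)

The brown cylinder started near (8.1, 6.1) and ended near (8.9, 6.2).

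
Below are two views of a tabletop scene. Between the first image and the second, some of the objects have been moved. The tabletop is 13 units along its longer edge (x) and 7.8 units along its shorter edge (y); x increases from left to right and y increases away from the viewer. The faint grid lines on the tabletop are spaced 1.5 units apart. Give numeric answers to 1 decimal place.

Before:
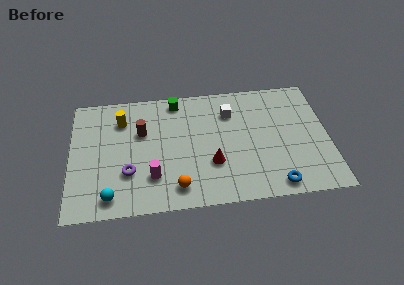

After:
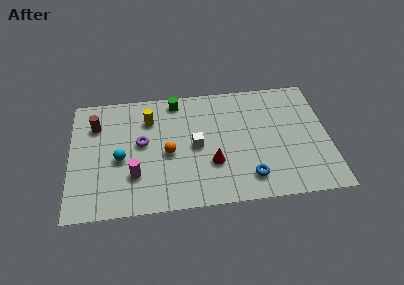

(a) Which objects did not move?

the green cube and the red cone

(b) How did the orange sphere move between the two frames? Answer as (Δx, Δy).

(-0.4, 2.2)

The orange sphere was at about (5.3, 1.3) and moved to about (4.9, 3.5).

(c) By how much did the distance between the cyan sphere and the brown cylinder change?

-1.6

They were about 4.2 units apart before and 2.6 after — 1.6 units closer together.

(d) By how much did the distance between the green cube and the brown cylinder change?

+1.7

Before: roughly 2.6 units apart; after: 4.3. That's 1.7 units further apart.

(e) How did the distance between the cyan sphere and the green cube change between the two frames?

-2.2

They were about 6.7 units apart before and 4.5 after — 2.2 units closer together.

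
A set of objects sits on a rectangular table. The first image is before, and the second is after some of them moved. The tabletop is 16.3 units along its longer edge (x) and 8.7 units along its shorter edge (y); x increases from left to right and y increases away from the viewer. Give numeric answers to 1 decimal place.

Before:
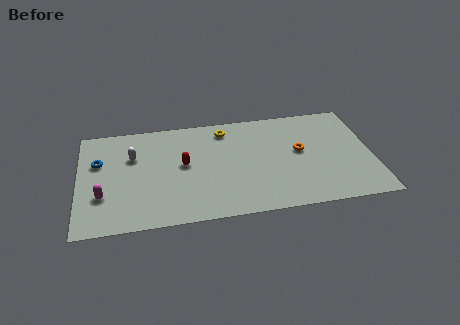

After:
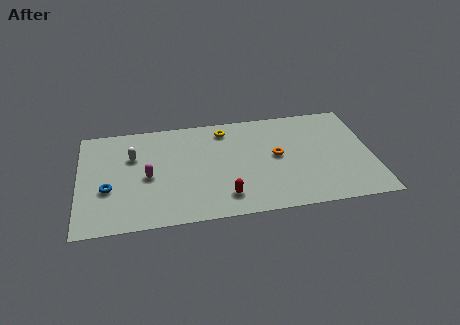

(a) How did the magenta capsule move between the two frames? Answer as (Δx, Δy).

(2.5, 1.2)

From the two frames, the magenta capsule sits at roughly (1.3, 2.8) before and (3.8, 4.0) after.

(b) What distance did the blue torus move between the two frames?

2.4

The blue torus was near (1.1, 5.6) before and (1.6, 3.3) after, so it travelled √(0.5² + 2.3²) ≈ 2.4 units.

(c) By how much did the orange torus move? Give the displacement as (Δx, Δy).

(-1.3, -0.2)

The orange torus started near (12.3, 4.8) and ended near (11.0, 4.6).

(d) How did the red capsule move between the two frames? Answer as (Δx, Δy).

(2.2, -3.0)

The red capsule was at about (5.8, 4.7) and moved to about (8.0, 1.7).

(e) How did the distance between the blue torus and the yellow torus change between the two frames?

+0.4

The distance was about 7.3 in the first image and 7.7 in the second, so they moved 0.4 units further apart.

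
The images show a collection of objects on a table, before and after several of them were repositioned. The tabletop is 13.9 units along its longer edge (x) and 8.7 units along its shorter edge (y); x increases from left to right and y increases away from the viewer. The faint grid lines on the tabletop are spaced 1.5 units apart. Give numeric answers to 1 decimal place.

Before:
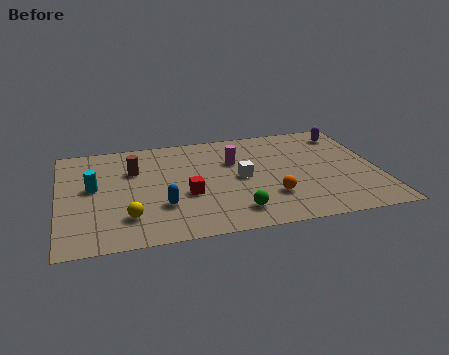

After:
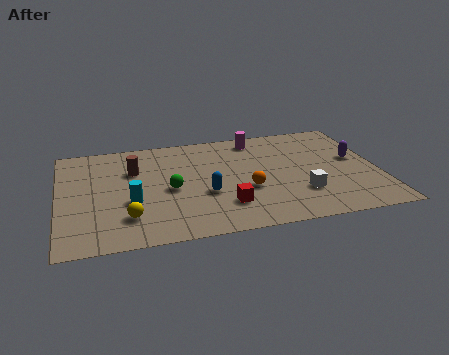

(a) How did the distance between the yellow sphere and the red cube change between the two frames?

+1.3

They were about 2.9 units apart before and 4.2 after — 1.3 units further apart.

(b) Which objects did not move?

the yellow sphere and the brown cylinder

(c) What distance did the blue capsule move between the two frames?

2.0

The blue capsule was near (4.4, 2.7) before and (6.3, 3.3) after, so it travelled √(1.9² + 0.6²) ≈ 2.0 units.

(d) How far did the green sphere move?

3.6

The green sphere was near (7.5, 1.6) before and (4.8, 4.0) after, so it travelled √(2.7² + 2.4²) ≈ 3.6 units.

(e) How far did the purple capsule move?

2.3

From (12.8, 7.2) to (13.0, 4.9), the purple capsule covered √(0.2² + 2.3²) ≈ 2.3 units.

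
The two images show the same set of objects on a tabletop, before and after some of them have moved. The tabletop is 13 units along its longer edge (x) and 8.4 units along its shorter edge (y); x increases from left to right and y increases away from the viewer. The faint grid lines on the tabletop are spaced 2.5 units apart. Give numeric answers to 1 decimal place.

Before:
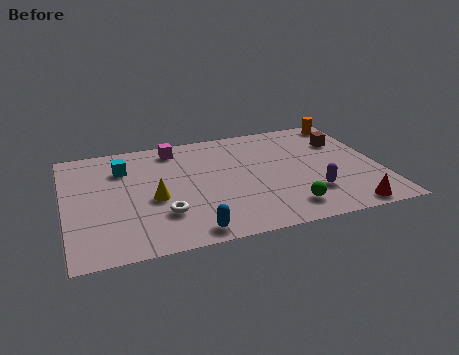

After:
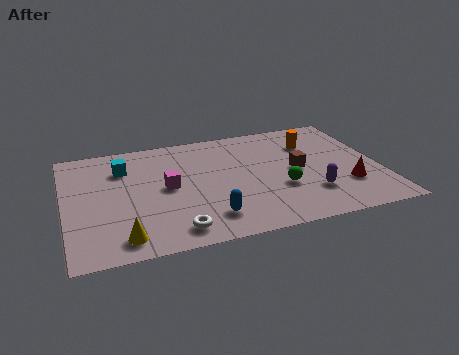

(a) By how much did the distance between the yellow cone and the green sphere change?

+1.1

The distance was about 5.7 in the first image and 6.8 in the second, so they moved 1.1 units further apart.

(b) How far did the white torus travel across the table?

1.3

From (3.9, 2.4) to (4.3, 1.2), the white torus covered √(0.4² + 1.2²) ≈ 1.3 units.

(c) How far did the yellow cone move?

2.8

The yellow cone moved from about (3.6, 3.6) to (2.2, 1.2), a distance of √(1.4² + 2.4²) ≈ 2.8.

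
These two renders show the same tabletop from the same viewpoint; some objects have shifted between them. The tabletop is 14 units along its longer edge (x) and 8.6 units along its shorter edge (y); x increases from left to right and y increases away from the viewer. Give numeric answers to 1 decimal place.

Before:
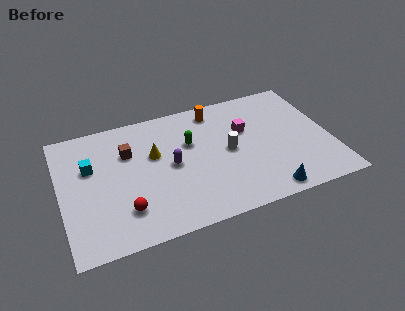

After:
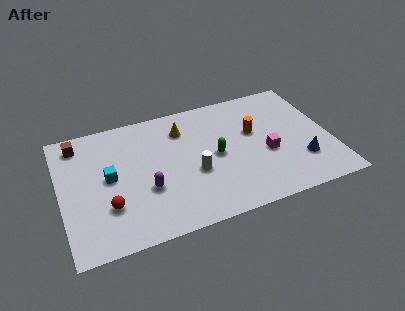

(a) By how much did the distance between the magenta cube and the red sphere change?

+0.9

The distance was about 7.4 in the first image and 8.3 in the second, so they moved 0.9 units further apart.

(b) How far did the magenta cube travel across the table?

2.2

The magenta cube moved from about (9.7, 5.5) to (10.6, 3.5), a distance of √(0.9² + 2.0²) ≈ 2.2.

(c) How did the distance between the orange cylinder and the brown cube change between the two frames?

+4.3

They were about 4.9 units apart before and 9.2 after — 4.3 units further apart.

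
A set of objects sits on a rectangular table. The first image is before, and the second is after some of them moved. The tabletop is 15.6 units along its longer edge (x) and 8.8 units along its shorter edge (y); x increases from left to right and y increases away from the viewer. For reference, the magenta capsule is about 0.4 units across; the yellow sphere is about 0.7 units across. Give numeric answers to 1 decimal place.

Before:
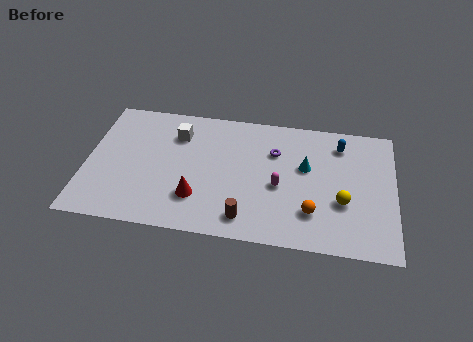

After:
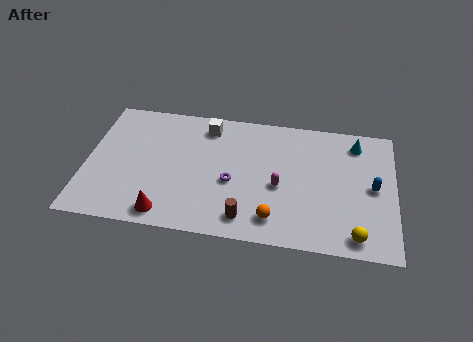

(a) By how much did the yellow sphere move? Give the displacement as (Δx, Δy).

(0.7, -2.1)

The yellow sphere started near (13.0, 3.2) and ended near (13.7, 1.1).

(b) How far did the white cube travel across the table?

1.7

The white cube moved from about (4.5, 6.6) to (6.0, 7.4), a distance of √(1.5² + 0.8²) ≈ 1.7.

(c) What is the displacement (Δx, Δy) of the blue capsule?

(1.7, -2.7)

From the two frames, the blue capsule sits at roughly (12.8, 7.1) before and (14.5, 4.4) after.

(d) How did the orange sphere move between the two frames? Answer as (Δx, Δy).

(-1.9, -0.7)

From the two frames, the orange sphere sits at roughly (11.5, 2.3) before and (9.6, 1.6) after.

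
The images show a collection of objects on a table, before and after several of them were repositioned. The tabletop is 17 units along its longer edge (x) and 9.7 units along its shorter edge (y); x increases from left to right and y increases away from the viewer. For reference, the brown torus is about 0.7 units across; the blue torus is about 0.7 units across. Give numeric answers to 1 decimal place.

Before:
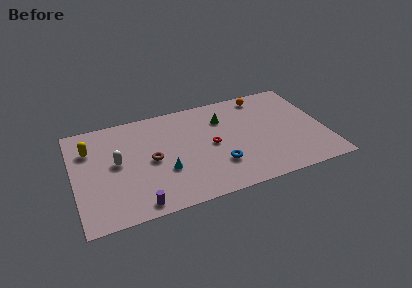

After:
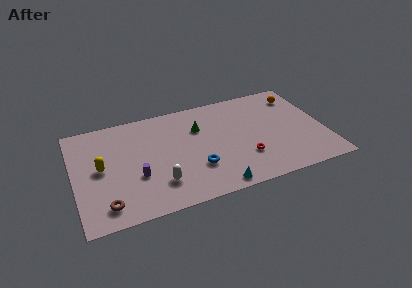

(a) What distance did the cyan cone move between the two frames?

4.1

The cyan cone was near (6.0, 3.4) before and (9.2, 0.9) after, so it travelled √(3.2² + 2.5²) ≈ 4.1 units.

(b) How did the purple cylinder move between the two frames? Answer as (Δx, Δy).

(0.1, 2.5)

From the two frames, the purple cylinder sits at roughly (4.0, 1.0) before and (4.1, 3.5) after.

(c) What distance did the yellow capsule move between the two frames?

2.1

The yellow capsule moved from about (1.2, 7.0) to (1.8, 5.0), a distance of √(0.6² + 2.0²) ≈ 2.1.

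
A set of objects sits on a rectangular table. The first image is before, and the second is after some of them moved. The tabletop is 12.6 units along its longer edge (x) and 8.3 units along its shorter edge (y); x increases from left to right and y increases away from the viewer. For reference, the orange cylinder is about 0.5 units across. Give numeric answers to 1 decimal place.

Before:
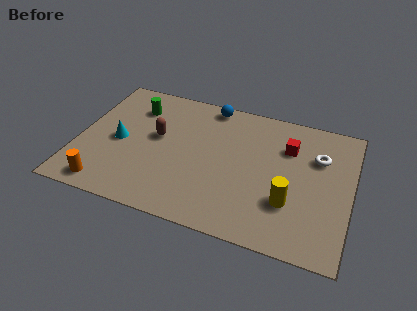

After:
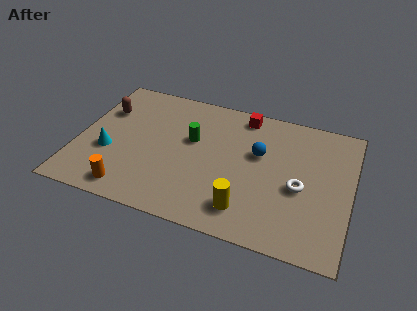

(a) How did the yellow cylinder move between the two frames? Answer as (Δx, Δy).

(-1.9, -1.0)

From the two frames, the yellow cylinder sits at roughly (9.9, 2.6) before and (8.0, 1.6) after.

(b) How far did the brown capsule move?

2.8

The brown capsule moved from about (3.6, 4.7) to (1.0, 5.7), a distance of √(2.6² + 1.0²) ≈ 2.8.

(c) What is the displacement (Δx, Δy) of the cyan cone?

(-0.4, -0.8)

From the two frames, the cyan cone sits at roughly (1.9, 3.9) before and (1.5, 3.1) after.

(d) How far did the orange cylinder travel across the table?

1.1

From (1.6, 1.0) to (2.7, 1.1), the orange cylinder covered √(1.1² + 0.1²) ≈ 1.1 units.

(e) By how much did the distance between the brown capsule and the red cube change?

+0.5

They were about 6.1 units apart before and 6.6 after — 0.5 units further apart.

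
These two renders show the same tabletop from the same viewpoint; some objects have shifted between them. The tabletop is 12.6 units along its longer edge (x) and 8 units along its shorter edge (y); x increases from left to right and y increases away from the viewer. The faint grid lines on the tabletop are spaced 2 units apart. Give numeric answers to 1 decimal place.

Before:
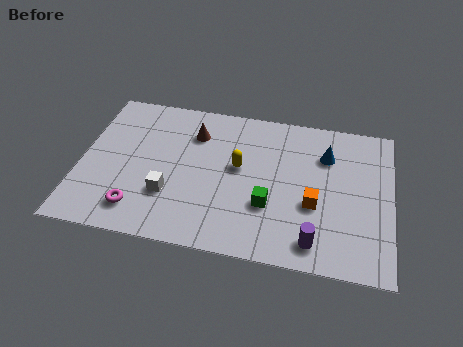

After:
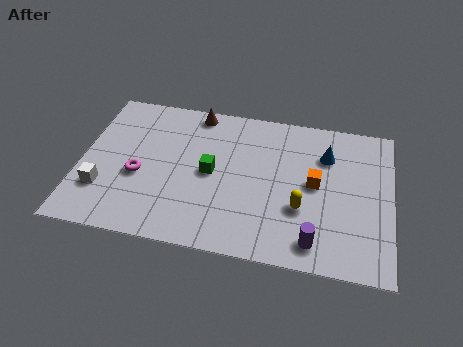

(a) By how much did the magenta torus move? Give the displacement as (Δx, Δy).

(-0.1, 1.8)

The magenta torus was at about (2.5, 1.5) and moved to about (2.4, 3.3).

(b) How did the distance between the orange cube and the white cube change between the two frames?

+2.9

They were about 5.8 units apart before and 8.7 after — 2.9 units further apart.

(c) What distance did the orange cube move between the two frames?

1.1

The orange cube moved from about (9.5, 3.1) to (9.5, 4.2), a distance of √(0.0² + 1.1²) ≈ 1.1.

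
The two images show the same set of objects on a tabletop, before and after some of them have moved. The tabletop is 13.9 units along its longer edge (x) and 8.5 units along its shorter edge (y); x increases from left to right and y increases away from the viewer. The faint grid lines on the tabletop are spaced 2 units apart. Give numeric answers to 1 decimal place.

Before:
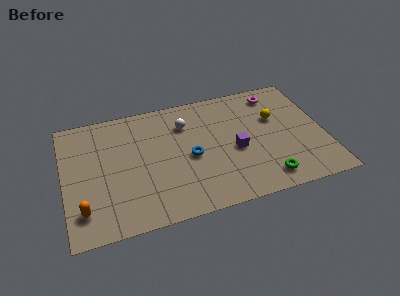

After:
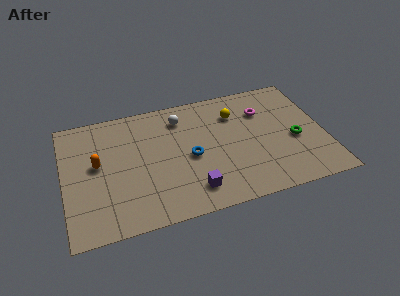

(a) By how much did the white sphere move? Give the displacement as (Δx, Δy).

(-0.2, 0.5)

The white sphere was at about (6.6, 6.3) and moved to about (6.4, 6.8).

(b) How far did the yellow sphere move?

2.3

From (11.4, 5.4) to (9.3, 6.3), the yellow sphere covered √(2.1² + 0.9²) ≈ 2.3 units.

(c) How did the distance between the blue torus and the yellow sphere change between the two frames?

-1.4

Before: roughly 4.9 units apart; after: 3.5. That's 1.4 units closer together.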